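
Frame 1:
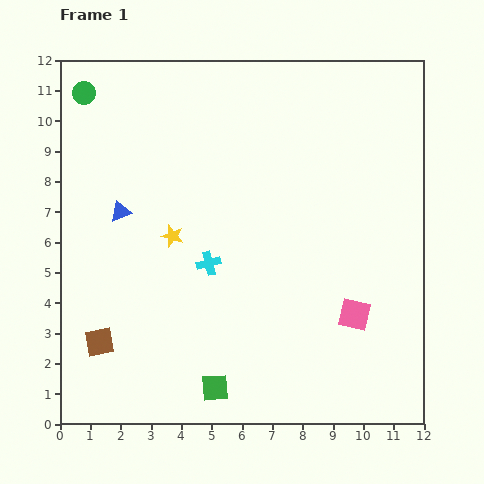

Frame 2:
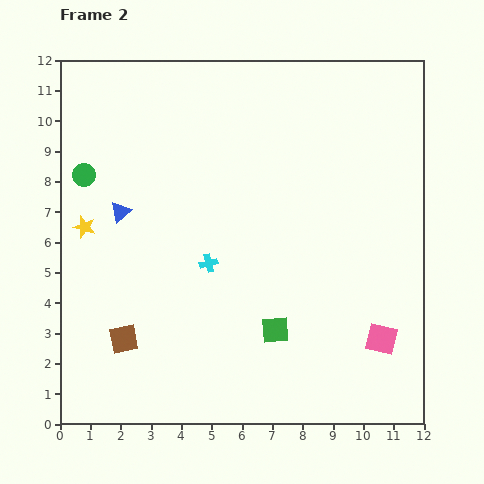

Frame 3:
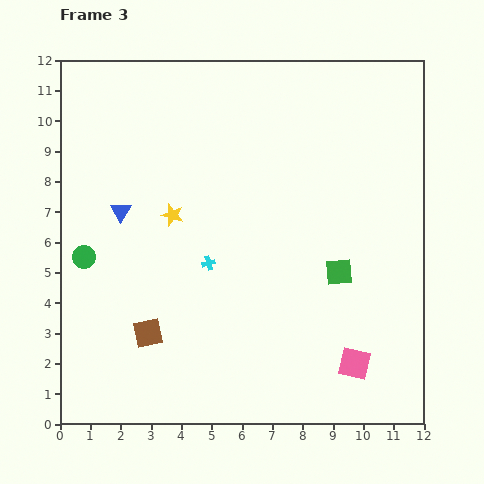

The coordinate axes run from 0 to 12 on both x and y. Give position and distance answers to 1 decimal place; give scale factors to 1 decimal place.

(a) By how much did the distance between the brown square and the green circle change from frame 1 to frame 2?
-2.6

Distance in frame 1: 8.2. Distance in frame 2: 5.6.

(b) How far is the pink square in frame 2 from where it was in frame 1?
1.2

The pink square moved from (9.7, 3.6) to (10.6, 2.8), a distance of √(0.9² + 0.8²) ≈ 1.2.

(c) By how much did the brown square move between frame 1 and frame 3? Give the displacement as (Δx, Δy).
(1.6, 0.3)

The brown square was at (1.3, 2.7) in frame 1 and (2.9, 3.0) in frame 3.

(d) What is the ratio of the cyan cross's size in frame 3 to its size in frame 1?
0.6×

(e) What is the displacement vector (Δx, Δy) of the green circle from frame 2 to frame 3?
(0.0, -2.7)

The green circle was at (0.8, 8.2) in frame 2 and (0.8, 5.5) in frame 3.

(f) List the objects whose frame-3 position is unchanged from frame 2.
the blue triangle, the cyan cross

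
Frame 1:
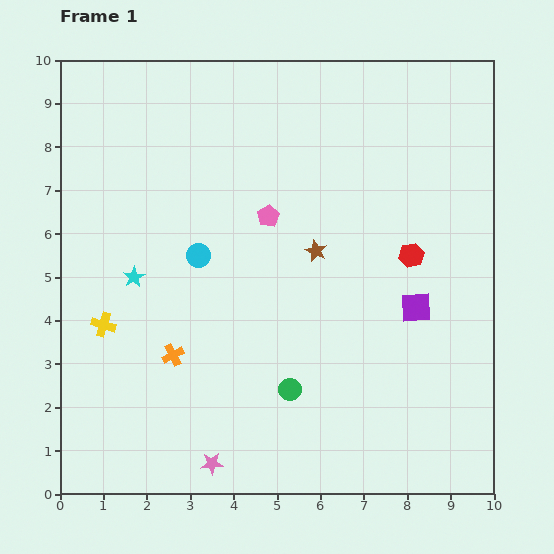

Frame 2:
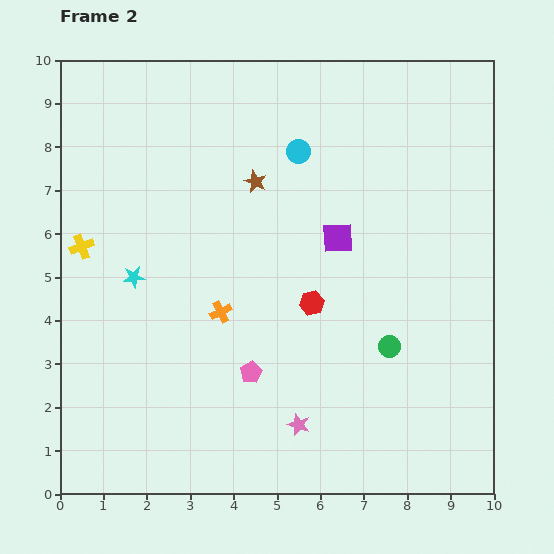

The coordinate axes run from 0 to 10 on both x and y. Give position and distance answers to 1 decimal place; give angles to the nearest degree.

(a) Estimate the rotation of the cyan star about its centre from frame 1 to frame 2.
24° clockwise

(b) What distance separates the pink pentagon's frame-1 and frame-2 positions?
3.6

The pink pentagon moved from (4.8, 6.4) to (4.4, 2.8), a distance of √(0.4² + 3.6²) ≈ 3.6.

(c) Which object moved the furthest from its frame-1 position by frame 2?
the pink pentagon

(moved 3.6; next 3.3)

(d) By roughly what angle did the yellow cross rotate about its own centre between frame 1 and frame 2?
37° counter-clockwise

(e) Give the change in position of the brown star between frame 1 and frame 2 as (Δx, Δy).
(-1.4, 1.6)

The brown star was at (5.9, 5.6) in frame 1 and (4.5, 7.2) in frame 2.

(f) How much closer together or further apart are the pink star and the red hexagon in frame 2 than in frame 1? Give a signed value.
-3.8

Distance in frame 1: 6.6. Distance in frame 2: 2.8.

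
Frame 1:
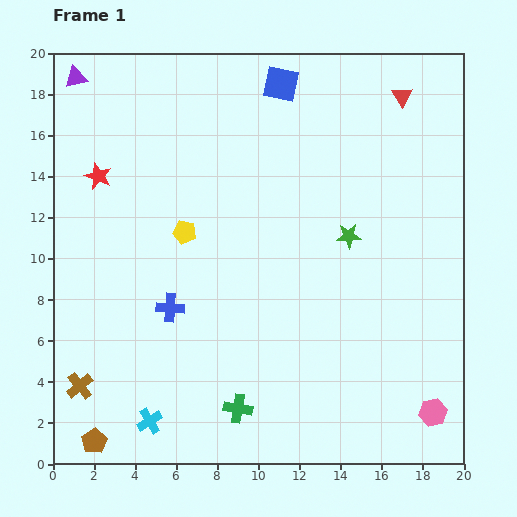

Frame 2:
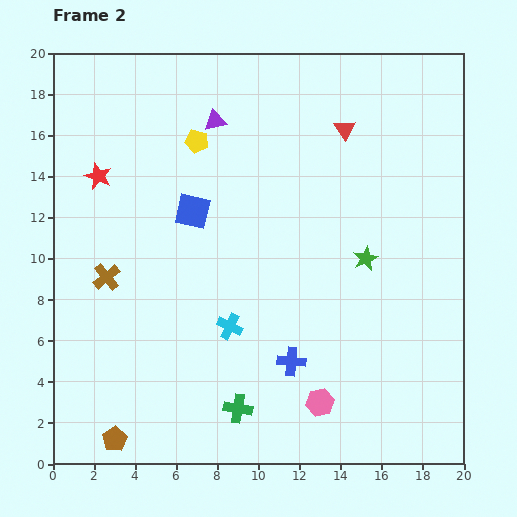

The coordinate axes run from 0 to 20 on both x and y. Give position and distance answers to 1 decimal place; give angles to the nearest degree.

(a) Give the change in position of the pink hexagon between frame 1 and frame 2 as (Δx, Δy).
(-5.5, 0.5)

The pink hexagon was at (18.5, 2.5) in frame 1 and (13.0, 3.0) in frame 2.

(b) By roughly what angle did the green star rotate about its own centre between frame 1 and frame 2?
22° counter-clockwise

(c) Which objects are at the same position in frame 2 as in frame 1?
the red star, the green cross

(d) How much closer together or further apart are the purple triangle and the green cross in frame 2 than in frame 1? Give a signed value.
-3.9

Distance in frame 1: 17.9. Distance in frame 2: 14.0.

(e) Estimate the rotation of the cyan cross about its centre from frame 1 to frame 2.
33° counter-clockwise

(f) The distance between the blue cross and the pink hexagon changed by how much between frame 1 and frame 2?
-11.4

Distance in frame 1: 13.8. Distance in frame 2: 2.4.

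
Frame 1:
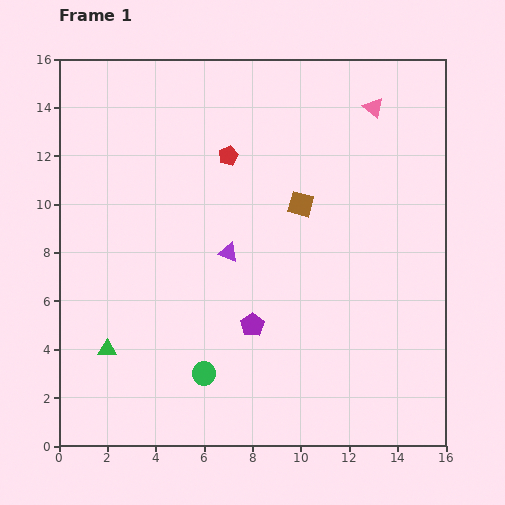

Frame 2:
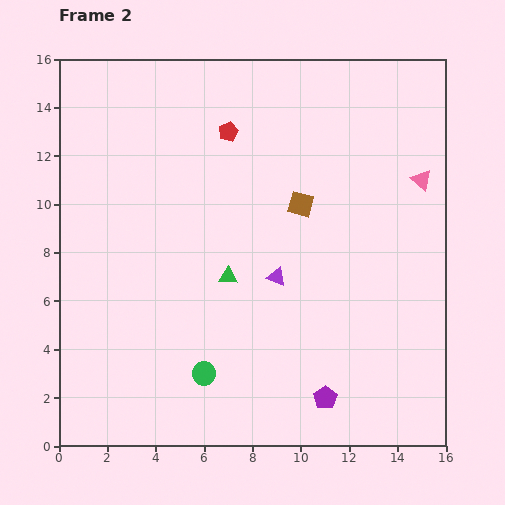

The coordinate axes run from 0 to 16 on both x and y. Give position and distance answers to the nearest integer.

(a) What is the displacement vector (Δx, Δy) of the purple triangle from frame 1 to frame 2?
(2, -1)

The purple triangle was at (7, 8) in frame 1 and (9, 7) in frame 2.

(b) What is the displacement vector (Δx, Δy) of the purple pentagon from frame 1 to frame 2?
(3, -3)

The purple pentagon was at (8, 5) in frame 1 and (11, 2) in frame 2.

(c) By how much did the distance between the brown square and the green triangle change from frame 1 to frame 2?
-6

Distance in frame 1: 10. Distance in frame 2: 4.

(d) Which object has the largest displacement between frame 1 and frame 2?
the green triangle

(moved 6; next 4)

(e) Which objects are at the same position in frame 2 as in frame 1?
the brown square, the green circle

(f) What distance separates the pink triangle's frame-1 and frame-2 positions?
4

The pink triangle moved from (13, 14) to (15, 11), a distance of √(2² + 3²) ≈ 4.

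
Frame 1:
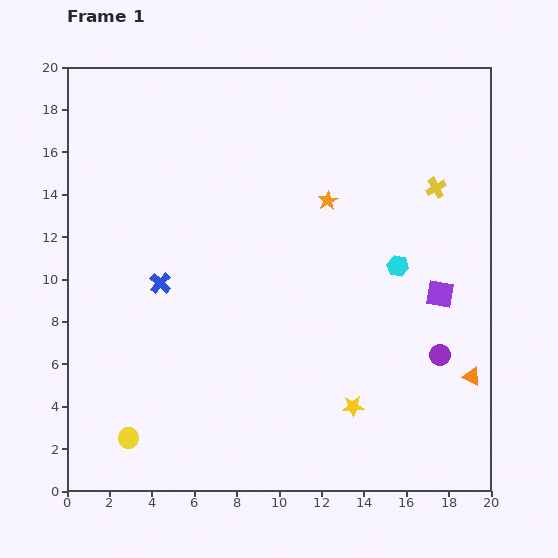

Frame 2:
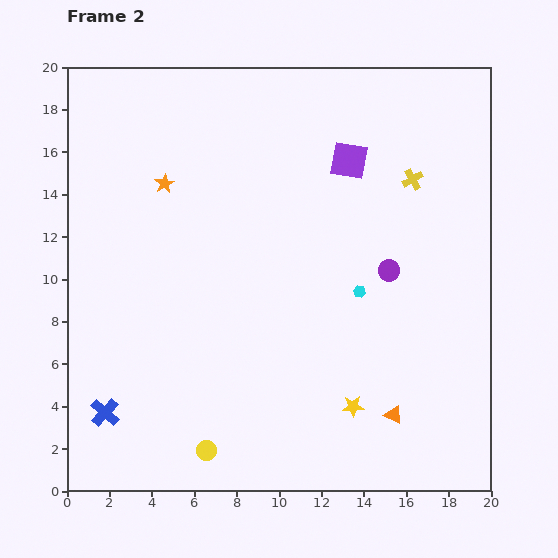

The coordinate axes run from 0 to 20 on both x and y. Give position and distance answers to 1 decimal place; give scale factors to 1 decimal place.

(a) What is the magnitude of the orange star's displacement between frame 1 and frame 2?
7.7

The orange star moved from (12.3, 13.7) to (4.6, 14.5), a distance of √(7.7² + 0.8²) ≈ 7.7.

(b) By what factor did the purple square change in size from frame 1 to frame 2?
1.4×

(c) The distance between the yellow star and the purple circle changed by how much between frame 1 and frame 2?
+1.8

Distance in frame 1: 4.8. Distance in frame 2: 6.6.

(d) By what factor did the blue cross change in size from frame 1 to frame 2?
1.4×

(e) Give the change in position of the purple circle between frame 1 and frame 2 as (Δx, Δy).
(-2.4, 4.0)

The purple circle was at (17.6, 6.4) in frame 1 and (15.2, 10.4) in frame 2.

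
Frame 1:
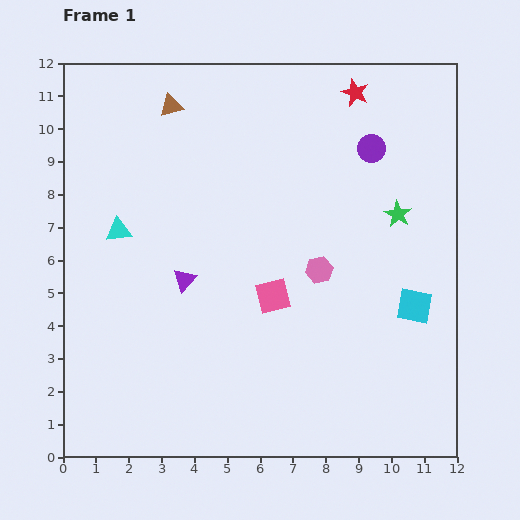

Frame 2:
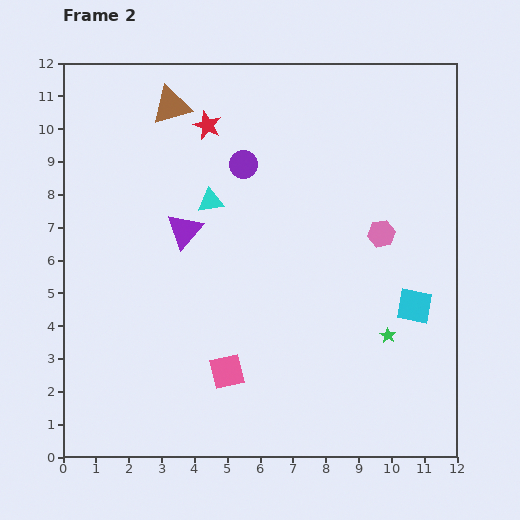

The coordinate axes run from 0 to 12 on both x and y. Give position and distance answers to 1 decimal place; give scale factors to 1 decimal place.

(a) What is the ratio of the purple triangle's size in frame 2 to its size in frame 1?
1.5×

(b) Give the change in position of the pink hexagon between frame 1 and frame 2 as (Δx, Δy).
(1.9, 1.1)

The pink hexagon was at (7.8, 5.7) in frame 1 and (9.7, 6.8) in frame 2.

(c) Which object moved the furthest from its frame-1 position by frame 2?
the red star

(moved 4.6; next 3.9)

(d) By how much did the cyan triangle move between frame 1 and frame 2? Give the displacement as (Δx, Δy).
(2.8, 0.9)

The cyan triangle was at (1.7, 6.9) in frame 1 and (4.5, 7.8) in frame 2.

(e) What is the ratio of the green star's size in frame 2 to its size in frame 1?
0.6×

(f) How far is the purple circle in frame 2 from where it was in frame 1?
3.9

The purple circle moved from (9.4, 9.4) to (5.5, 8.9), a distance of √(3.9² + 0.5²) ≈ 3.9.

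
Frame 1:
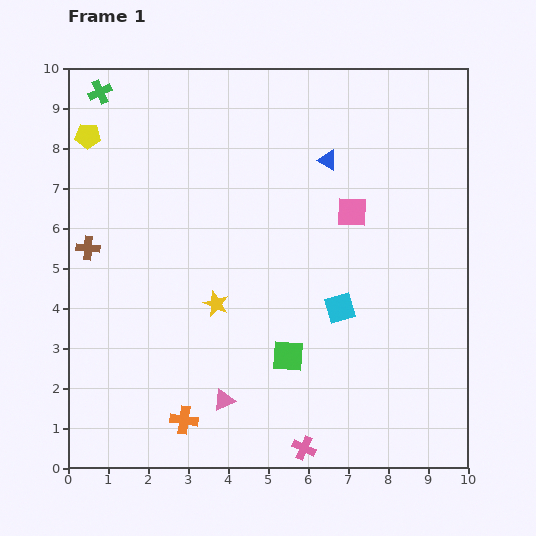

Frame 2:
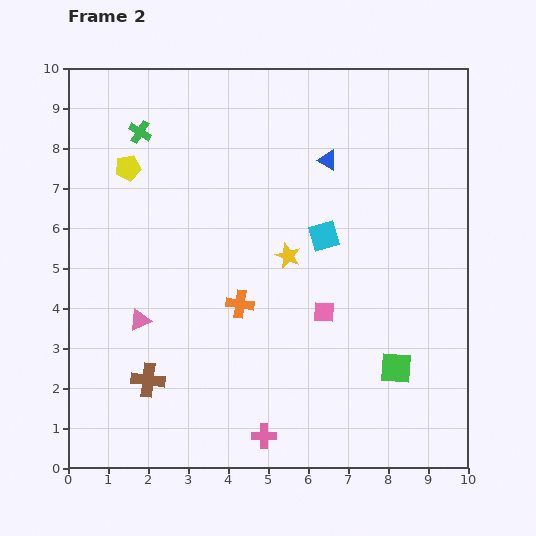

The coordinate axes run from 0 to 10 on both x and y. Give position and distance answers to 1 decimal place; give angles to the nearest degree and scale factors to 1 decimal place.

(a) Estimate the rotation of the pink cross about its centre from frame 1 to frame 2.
24° counter-clockwise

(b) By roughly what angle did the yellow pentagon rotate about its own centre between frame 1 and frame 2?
16° counter-clockwise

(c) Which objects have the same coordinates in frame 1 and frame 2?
the blue triangle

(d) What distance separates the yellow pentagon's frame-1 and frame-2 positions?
1.3

The yellow pentagon moved from (0.5, 8.3) to (1.5, 7.5), a distance of √(1.0² + 0.8²) ≈ 1.3.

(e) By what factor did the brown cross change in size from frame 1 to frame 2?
1.5×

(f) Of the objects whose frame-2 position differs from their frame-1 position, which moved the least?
the pink cross

(moved 1.0)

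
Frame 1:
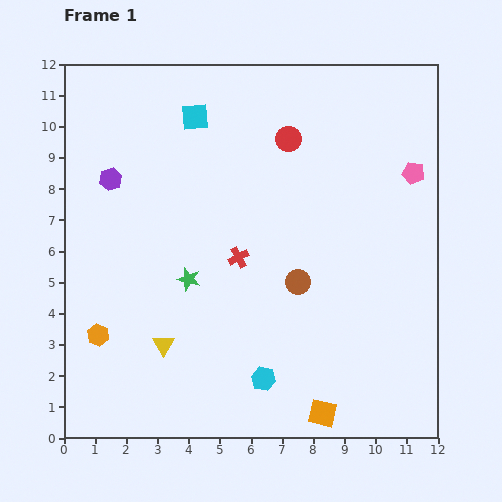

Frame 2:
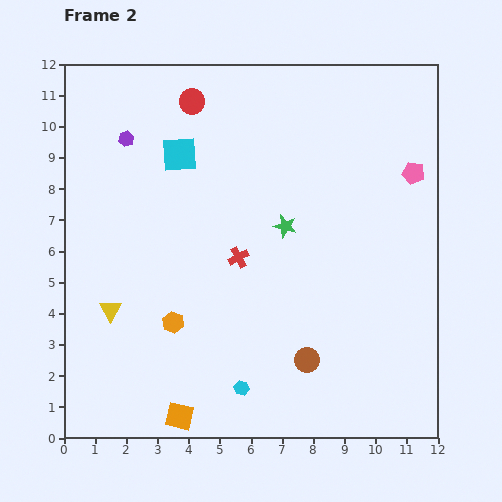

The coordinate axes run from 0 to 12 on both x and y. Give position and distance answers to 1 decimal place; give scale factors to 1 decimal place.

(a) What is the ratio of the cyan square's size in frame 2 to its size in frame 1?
1.3×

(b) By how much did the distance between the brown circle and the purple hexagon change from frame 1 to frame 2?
+2.4

Distance in frame 1: 6.8. Distance in frame 2: 9.2.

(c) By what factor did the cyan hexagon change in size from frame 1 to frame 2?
0.6×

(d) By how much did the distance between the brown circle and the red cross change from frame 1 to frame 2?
+1.9

Distance in frame 1: 2.1. Distance in frame 2: 4.0.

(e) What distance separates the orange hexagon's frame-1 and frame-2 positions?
2.4

The orange hexagon moved from (1.1, 3.3) to (3.5, 3.7), a distance of √(2.4² + 0.4²) ≈ 2.4.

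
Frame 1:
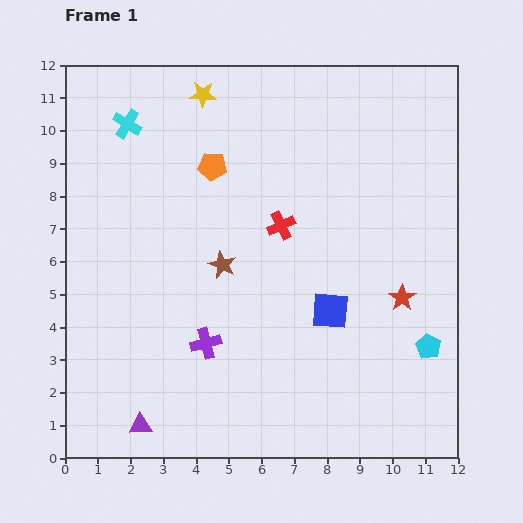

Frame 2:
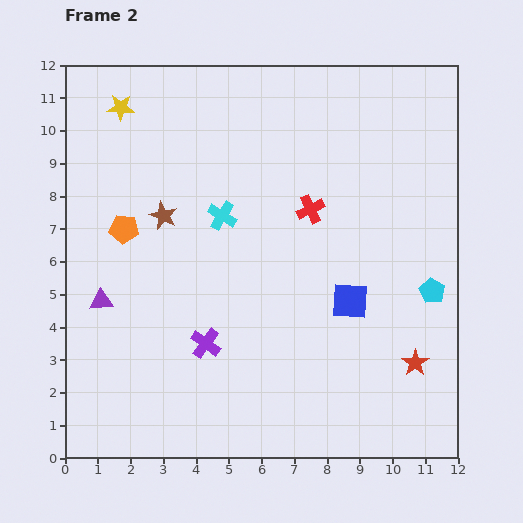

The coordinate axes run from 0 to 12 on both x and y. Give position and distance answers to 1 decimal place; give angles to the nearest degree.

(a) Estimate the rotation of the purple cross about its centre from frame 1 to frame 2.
40° counter-clockwise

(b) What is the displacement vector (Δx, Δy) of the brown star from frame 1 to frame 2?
(-1.8, 1.5)

The brown star was at (4.8, 5.9) in frame 1 and (3.0, 7.4) in frame 2.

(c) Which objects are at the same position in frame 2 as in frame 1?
the purple cross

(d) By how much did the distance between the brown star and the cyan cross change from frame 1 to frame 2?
-3.4

Distance in frame 1: 5.2. Distance in frame 2: 1.8.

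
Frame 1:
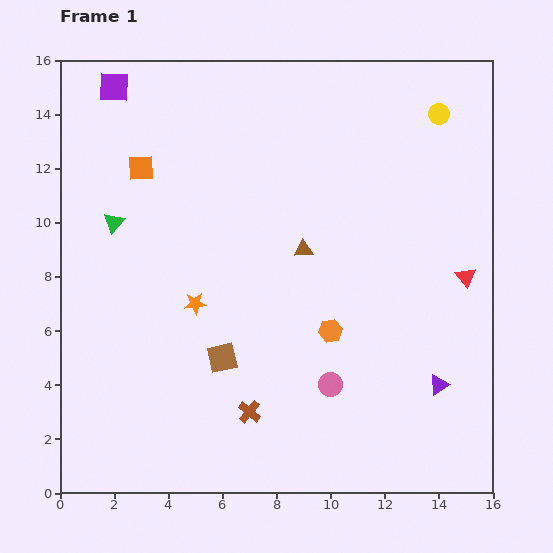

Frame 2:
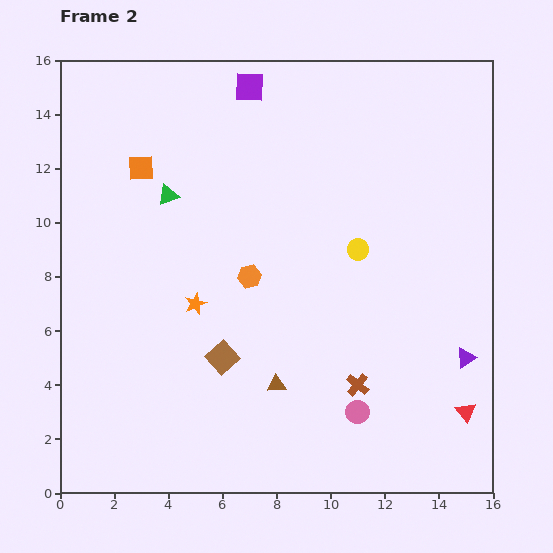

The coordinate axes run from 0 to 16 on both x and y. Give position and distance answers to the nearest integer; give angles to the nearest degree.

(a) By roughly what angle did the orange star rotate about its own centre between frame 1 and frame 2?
17° counter-clockwise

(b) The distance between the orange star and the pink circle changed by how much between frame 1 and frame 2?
+1

Distance in frame 1: 6. Distance in frame 2: 7.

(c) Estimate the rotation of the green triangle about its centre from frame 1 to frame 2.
28° clockwise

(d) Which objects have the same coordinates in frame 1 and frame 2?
the brown square, the orange square, the orange star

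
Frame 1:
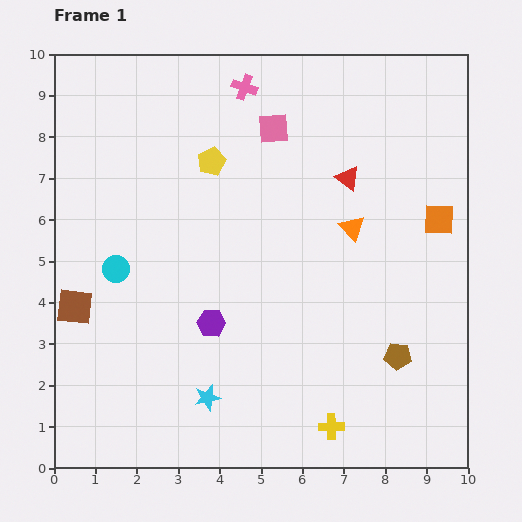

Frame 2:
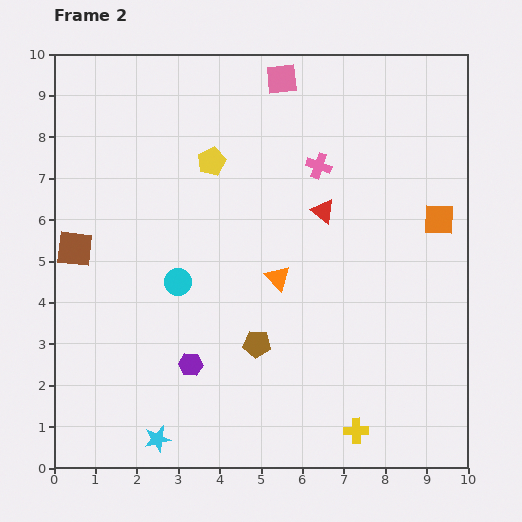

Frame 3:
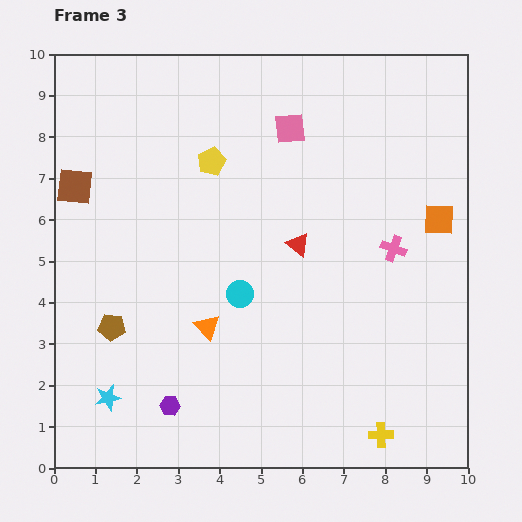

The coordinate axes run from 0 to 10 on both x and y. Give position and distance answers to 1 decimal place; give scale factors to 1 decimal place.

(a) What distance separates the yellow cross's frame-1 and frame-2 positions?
0.6

The yellow cross moved from (6.7, 1.0) to (7.3, 0.9), a distance of √(0.6² + 0.1²) ≈ 0.6.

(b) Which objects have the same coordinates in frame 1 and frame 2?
the orange square, the yellow pentagon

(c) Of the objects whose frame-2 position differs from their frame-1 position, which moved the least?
the yellow cross

(moved 0.6)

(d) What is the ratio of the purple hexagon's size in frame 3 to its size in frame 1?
0.7×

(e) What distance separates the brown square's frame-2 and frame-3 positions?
1.5

The brown square moved from (0.5, 5.3) to (0.5, 6.8), a distance of √(0.0² + 1.5²) ≈ 1.5.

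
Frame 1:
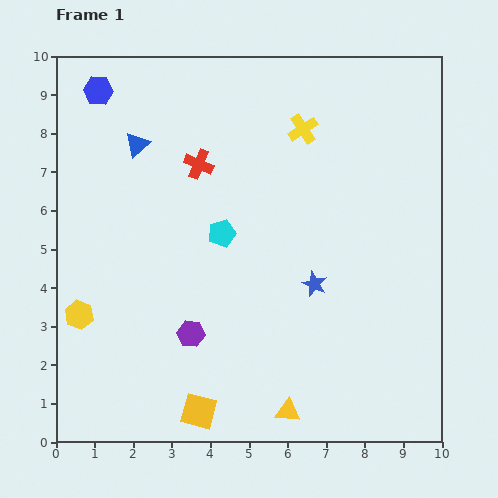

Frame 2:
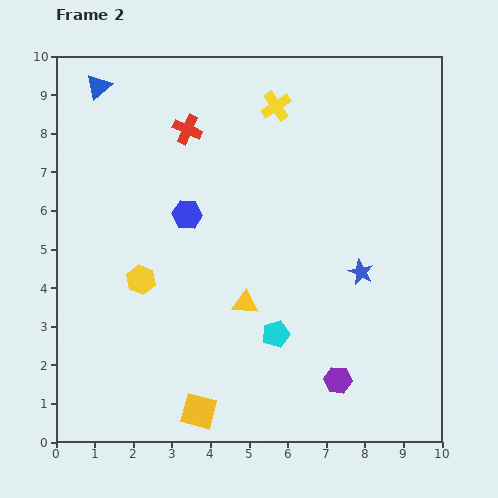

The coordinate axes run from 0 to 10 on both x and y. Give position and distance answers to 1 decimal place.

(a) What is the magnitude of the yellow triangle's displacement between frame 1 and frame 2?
3.0

The yellow triangle moved from (6.0, 0.8) to (4.9, 3.6), a distance of √(1.1² + 2.8²) ≈ 3.0.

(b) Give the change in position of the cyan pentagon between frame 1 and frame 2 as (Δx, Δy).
(1.4, -2.6)

The cyan pentagon was at (4.3, 5.4) in frame 1 and (5.7, 2.8) in frame 2.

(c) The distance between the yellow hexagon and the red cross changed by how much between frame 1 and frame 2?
-0.9

Distance in frame 1: 5.0. Distance in frame 2: 4.1.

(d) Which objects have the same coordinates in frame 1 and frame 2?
the yellow square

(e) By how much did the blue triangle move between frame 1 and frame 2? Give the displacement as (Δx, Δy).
(-1.0, 1.5)

The blue triangle was at (2.1, 7.7) in frame 1 and (1.1, 9.2) in frame 2.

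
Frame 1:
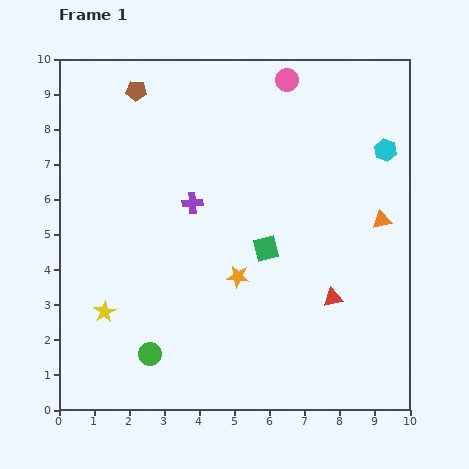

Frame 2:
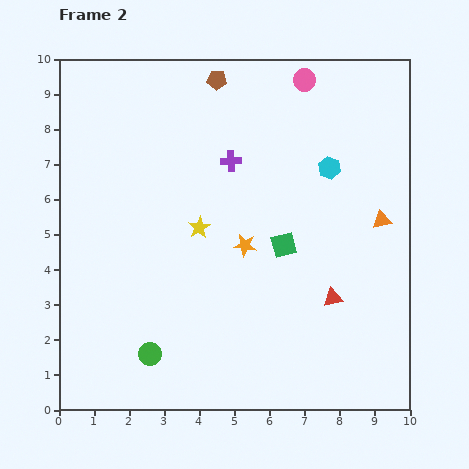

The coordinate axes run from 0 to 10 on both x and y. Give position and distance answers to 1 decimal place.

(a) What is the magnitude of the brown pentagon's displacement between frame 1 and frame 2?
2.3

The brown pentagon moved from (2.2, 9.1) to (4.5, 9.4), a distance of √(2.3² + 0.3²) ≈ 2.3.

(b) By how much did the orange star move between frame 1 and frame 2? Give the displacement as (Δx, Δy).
(0.2, 0.9)

The orange star was at (5.1, 3.8) in frame 1 and (5.3, 4.7) in frame 2.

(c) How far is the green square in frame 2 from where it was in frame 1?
0.5

The green square moved from (5.9, 4.6) to (6.4, 4.7), a distance of √(0.5² + 0.1²) ≈ 0.5.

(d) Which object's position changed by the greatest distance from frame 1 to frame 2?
the yellow star

(moved 3.6; next 2.3)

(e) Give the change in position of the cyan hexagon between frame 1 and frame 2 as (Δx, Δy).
(-1.6, -0.5)

The cyan hexagon was at (9.3, 7.4) in frame 1 and (7.7, 6.9) in frame 2.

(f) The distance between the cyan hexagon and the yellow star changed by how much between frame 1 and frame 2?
-5.1

Distance in frame 1: 9.2. Distance in frame 2: 4.1.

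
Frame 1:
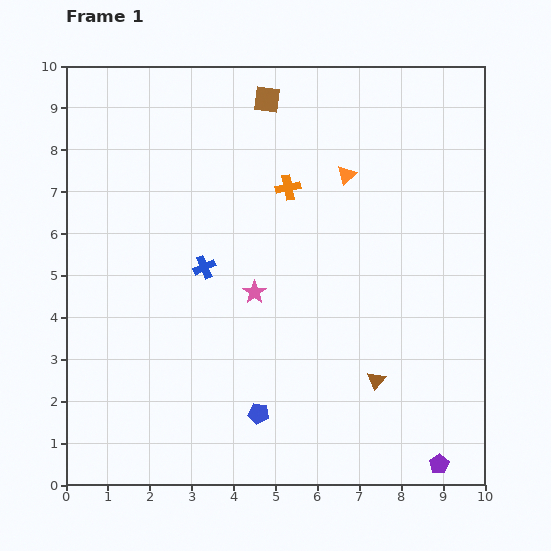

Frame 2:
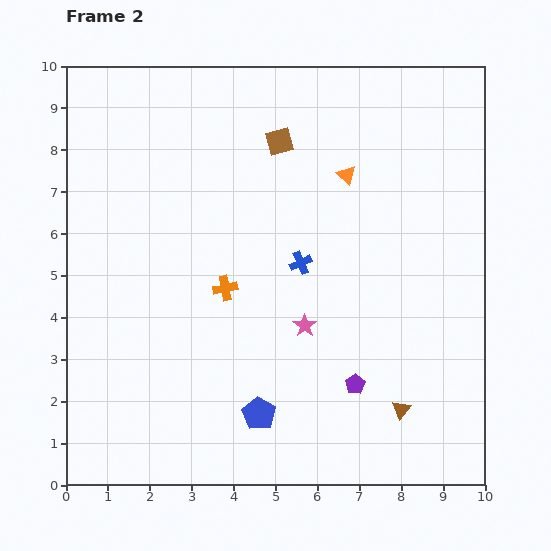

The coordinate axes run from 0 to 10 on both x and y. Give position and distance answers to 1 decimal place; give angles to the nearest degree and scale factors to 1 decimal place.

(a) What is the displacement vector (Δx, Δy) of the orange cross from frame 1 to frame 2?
(-1.5, -2.4)

The orange cross was at (5.3, 7.1) in frame 1 and (3.8, 4.7) in frame 2.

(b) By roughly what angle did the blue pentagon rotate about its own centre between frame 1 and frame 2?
22° clockwise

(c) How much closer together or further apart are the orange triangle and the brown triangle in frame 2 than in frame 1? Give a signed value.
+0.8

Distance in frame 1: 4.9. Distance in frame 2: 5.7.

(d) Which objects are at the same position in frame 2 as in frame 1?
the orange triangle, the blue pentagon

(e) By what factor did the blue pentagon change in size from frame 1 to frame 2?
1.6×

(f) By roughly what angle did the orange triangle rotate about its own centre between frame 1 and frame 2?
31° counter-clockwise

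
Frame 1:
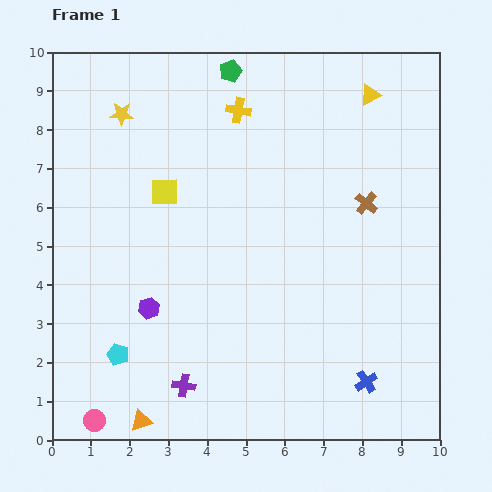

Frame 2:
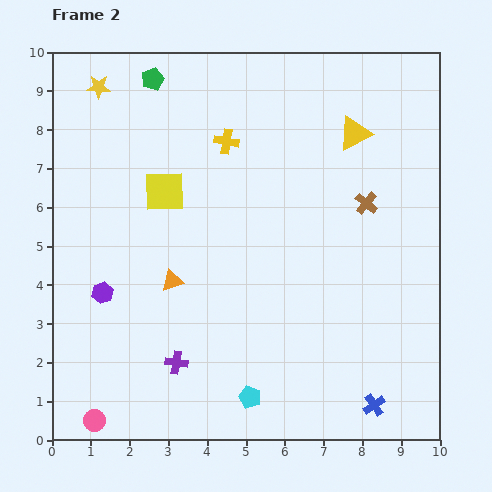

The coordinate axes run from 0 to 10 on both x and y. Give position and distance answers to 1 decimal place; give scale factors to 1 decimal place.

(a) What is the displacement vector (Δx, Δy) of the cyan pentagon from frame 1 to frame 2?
(3.4, -1.1)

The cyan pentagon was at (1.7, 2.2) in frame 1 and (5.1, 1.1) in frame 2.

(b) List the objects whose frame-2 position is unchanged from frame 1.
the brown cross, the pink circle, the yellow square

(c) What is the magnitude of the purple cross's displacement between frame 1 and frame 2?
0.6

The purple cross moved from (3.4, 1.4) to (3.2, 2.0), a distance of √(0.2² + 0.6²) ≈ 0.6.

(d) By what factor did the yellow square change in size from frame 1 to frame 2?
1.5×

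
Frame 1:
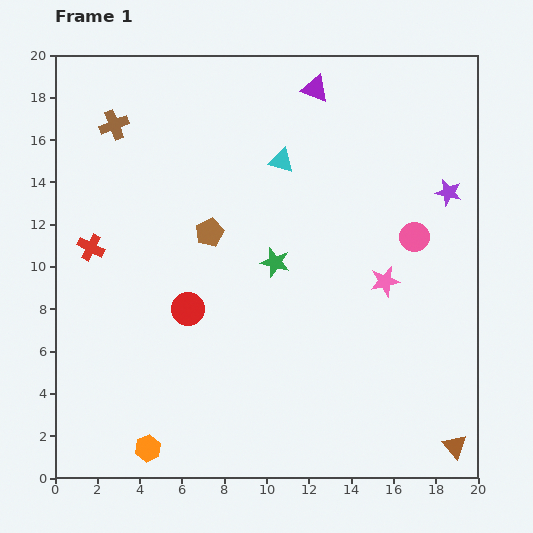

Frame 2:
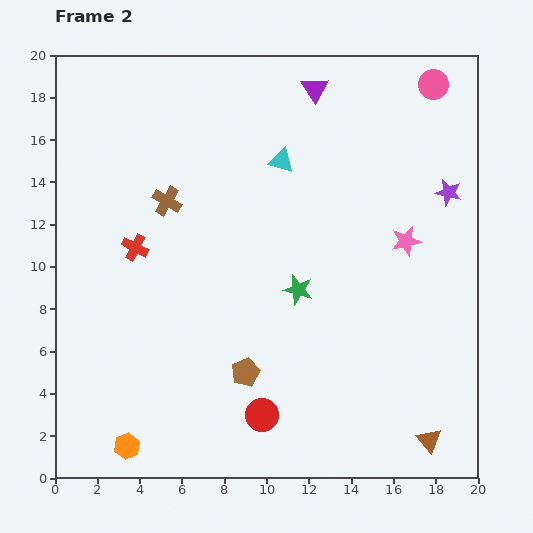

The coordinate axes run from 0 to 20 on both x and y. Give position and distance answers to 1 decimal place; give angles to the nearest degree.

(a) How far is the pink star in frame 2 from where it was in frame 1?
2.1

The pink star moved from (15.6, 9.3) to (16.6, 11.2), a distance of √(1.0² + 1.9²) ≈ 2.1.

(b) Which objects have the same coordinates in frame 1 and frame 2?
the purple triangle, the purple star, the cyan triangle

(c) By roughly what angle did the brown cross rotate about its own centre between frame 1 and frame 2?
39° counter-clockwise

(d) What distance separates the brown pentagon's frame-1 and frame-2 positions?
6.8

The brown pentagon moved from (7.3, 11.6) to (9.0, 5.0), a distance of √(1.7² + 6.6²) ≈ 6.8.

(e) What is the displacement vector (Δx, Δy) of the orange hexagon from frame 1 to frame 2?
(-1.0, 0.1)

The orange hexagon was at (4.4, 1.4) in frame 1 and (3.4, 1.5) in frame 2.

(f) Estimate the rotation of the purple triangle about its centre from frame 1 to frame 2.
37° clockwise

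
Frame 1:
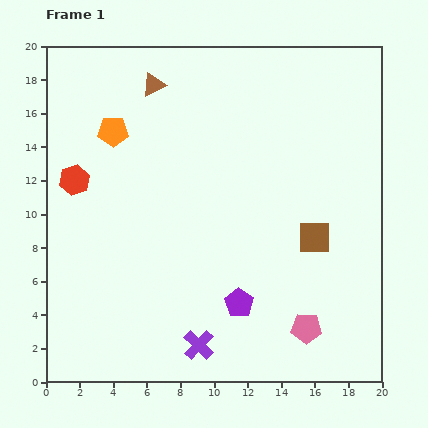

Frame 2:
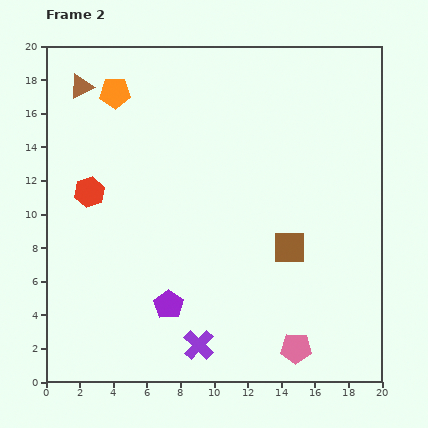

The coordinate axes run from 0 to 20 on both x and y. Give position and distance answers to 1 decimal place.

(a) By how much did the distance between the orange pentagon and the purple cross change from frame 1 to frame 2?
+2.1

Distance in frame 1: 13.7. Distance in frame 2: 15.8.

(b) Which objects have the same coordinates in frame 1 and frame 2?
the purple cross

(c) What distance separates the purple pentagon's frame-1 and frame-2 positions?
4.2

The purple pentagon moved from (11.5, 4.7) to (7.3, 4.6), a distance of √(4.2² + 0.1²) ≈ 4.2.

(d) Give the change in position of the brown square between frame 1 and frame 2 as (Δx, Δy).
(-1.5, -0.6)

The brown square was at (16.0, 8.6) in frame 1 and (14.5, 8.0) in frame 2.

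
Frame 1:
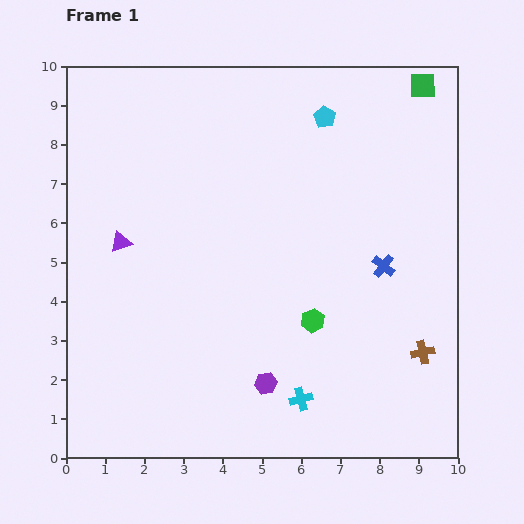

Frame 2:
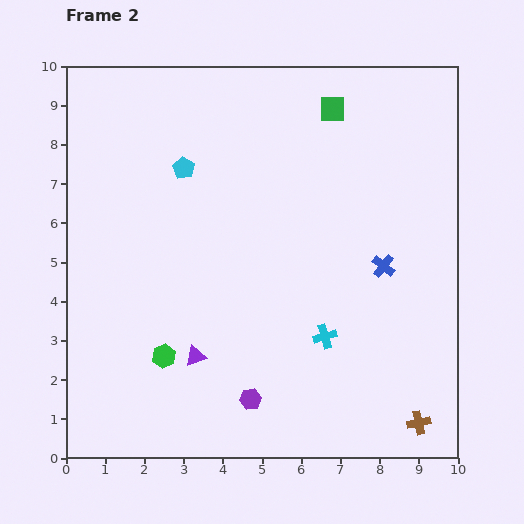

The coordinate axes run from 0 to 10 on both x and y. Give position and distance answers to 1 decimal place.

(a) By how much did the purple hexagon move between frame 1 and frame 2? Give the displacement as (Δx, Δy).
(-0.4, -0.4)

The purple hexagon was at (5.1, 1.9) in frame 1 and (4.7, 1.5) in frame 2.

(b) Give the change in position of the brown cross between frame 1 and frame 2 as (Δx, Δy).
(-0.1, -1.8)

The brown cross was at (9.1, 2.7) in frame 1 and (9.0, 0.9) in frame 2.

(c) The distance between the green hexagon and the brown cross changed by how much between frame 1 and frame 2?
+3.8

Distance in frame 1: 2.9. Distance in frame 2: 6.7.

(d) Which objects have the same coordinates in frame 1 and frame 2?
the blue cross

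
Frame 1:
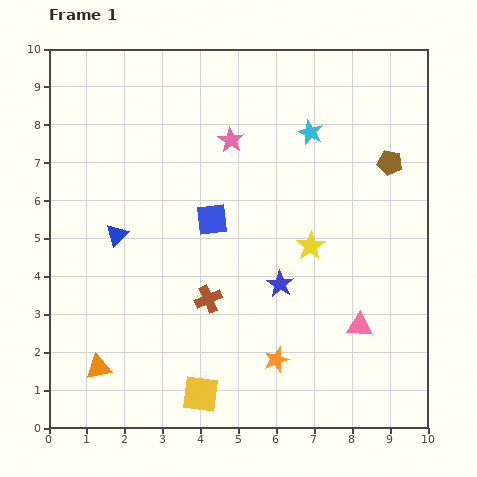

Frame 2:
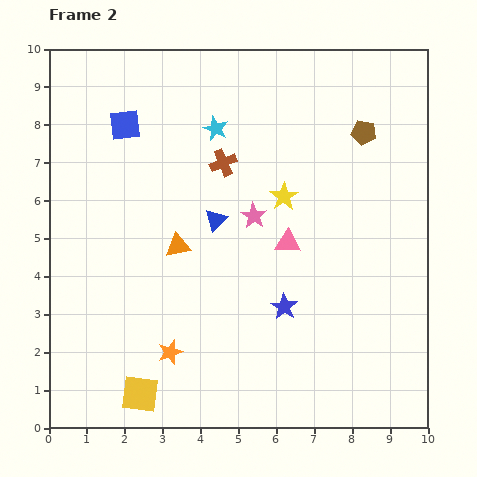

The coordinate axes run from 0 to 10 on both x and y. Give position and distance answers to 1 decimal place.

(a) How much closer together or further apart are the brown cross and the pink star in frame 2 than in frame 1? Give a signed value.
-2.6

Distance in frame 1: 4.2. Distance in frame 2: 1.6.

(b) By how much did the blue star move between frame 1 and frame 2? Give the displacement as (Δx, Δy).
(0.1, -0.6)

The blue star was at (6.1, 3.8) in frame 1 and (6.2, 3.2) in frame 2.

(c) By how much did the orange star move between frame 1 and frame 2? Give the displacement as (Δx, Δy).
(-2.8, 0.2)

The orange star was at (6.0, 1.8) in frame 1 and (3.2, 2.0) in frame 2.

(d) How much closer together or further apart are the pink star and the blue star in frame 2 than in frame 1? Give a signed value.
-1.5

Distance in frame 1: 4.0. Distance in frame 2: 2.5.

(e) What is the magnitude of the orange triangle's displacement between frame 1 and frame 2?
3.8

The orange triangle moved from (1.3, 1.6) to (3.4, 4.8), a distance of √(2.1² + 3.2²) ≈ 3.8.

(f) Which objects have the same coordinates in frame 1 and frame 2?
none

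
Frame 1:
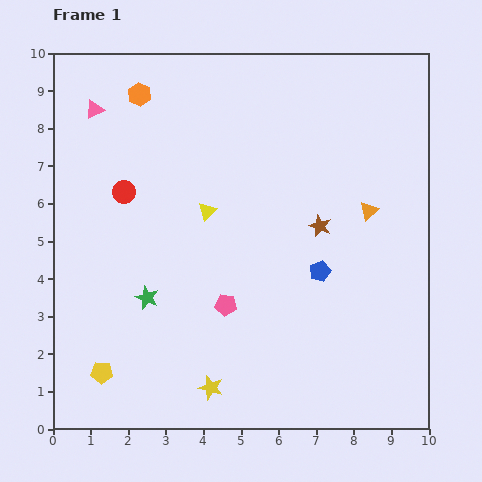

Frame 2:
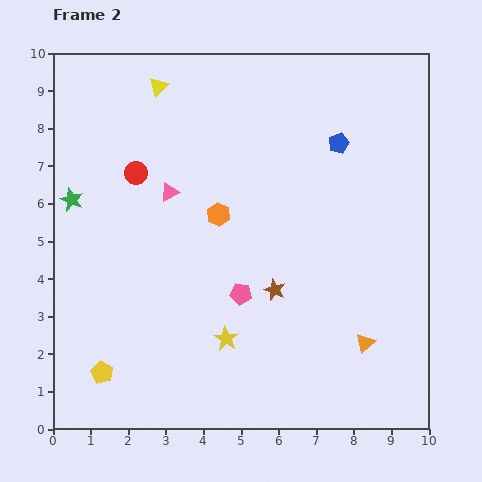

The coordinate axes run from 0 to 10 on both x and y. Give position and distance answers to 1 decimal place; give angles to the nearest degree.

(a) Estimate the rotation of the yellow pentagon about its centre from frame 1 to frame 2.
24° clockwise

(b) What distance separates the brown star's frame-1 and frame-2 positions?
2.1

The brown star moved from (7.1, 5.4) to (5.9, 3.7), a distance of √(1.2² + 1.7²) ≈ 2.1.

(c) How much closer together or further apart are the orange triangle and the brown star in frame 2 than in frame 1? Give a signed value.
+1.4

Distance in frame 1: 1.4. Distance in frame 2: 2.8.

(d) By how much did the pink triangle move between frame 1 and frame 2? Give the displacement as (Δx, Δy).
(2.0, -2.2)

The pink triangle was at (1.1, 8.5) in frame 1 and (3.1, 6.3) in frame 2.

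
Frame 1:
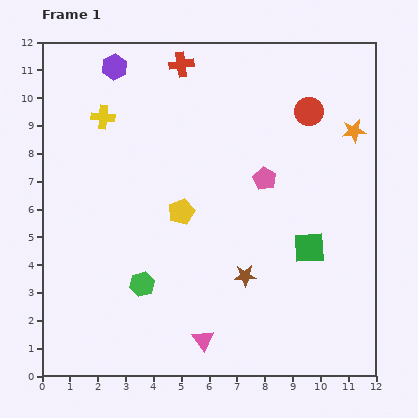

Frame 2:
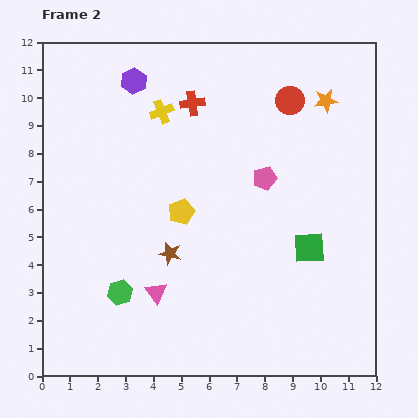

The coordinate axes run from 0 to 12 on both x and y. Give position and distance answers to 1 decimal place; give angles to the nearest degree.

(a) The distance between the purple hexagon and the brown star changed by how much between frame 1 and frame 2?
-2.6

Distance in frame 1: 8.9. Distance in frame 2: 6.3.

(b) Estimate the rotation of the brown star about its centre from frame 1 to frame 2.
16° clockwise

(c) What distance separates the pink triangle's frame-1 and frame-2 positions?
2.4

The pink triangle moved from (5.8, 1.3) to (4.1, 3.0), a distance of √(1.7² + 1.7²) ≈ 2.4.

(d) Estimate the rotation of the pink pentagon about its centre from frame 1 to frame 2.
28° clockwise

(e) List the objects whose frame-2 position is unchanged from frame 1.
the pink pentagon, the green square, the yellow pentagon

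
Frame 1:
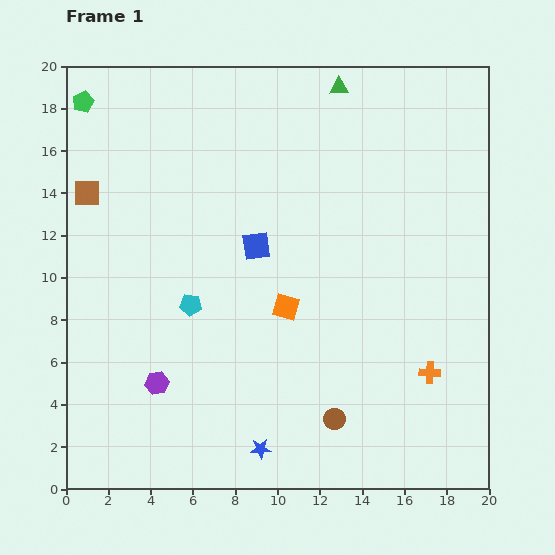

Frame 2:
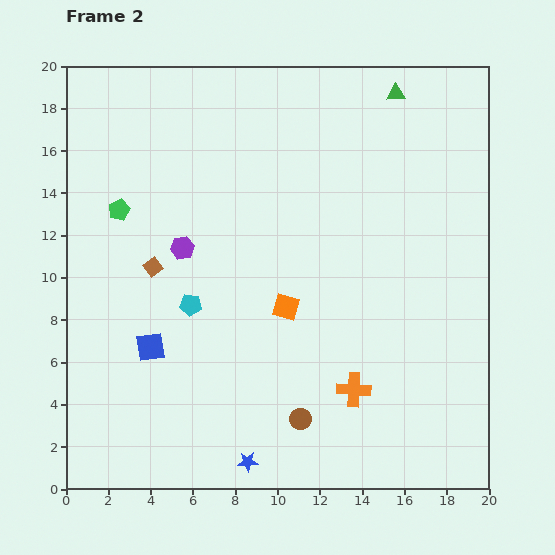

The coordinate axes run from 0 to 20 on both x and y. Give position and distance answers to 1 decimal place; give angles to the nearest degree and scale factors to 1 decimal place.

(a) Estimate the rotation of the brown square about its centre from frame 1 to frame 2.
37° counter-clockwise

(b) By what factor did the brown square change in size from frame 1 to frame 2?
0.7×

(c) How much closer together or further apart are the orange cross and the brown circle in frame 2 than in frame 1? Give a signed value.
-2.1

Distance in frame 1: 5.0. Distance in frame 2: 2.9.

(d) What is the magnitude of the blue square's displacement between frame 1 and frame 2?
6.9

The blue square moved from (9.0, 11.5) to (4.0, 6.7), a distance of √(5.0² + 4.8²) ≈ 6.9.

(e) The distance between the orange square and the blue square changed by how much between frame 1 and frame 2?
+3.5

Distance in frame 1: 3.2. Distance in frame 2: 6.7.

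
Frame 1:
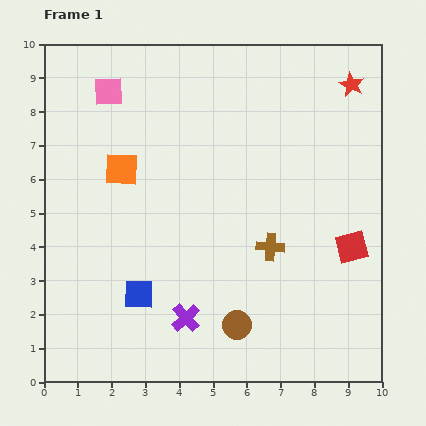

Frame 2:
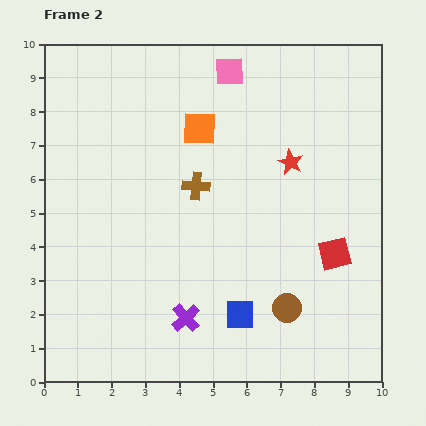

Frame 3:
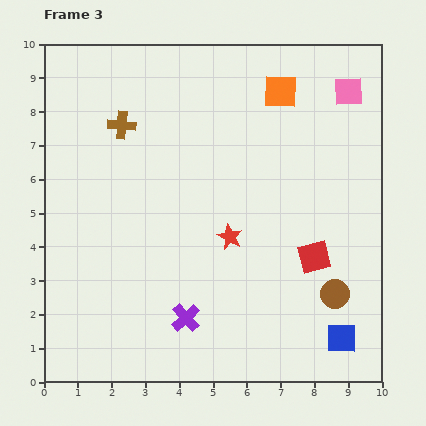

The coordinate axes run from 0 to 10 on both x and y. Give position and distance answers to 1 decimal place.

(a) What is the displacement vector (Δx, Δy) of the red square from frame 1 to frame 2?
(-0.5, -0.2)

The red square was at (9.1, 4.0) in frame 1 and (8.6, 3.8) in frame 2.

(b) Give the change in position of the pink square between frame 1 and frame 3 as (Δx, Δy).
(7.1, 0.0)

The pink square was at (1.9, 8.6) in frame 1 and (9.0, 8.6) in frame 3.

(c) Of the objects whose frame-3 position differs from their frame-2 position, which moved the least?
the red square

(moved 0.6)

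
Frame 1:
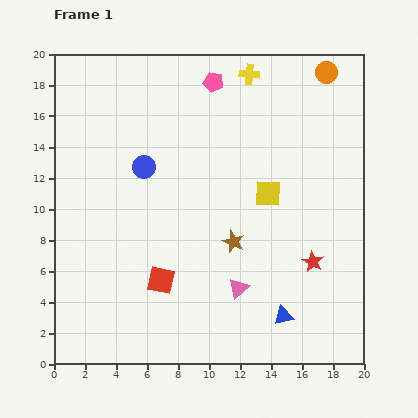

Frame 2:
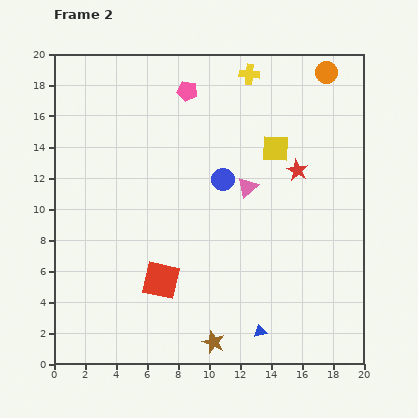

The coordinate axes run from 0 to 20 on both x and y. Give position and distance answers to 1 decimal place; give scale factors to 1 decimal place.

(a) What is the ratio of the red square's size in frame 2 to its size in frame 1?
1.4×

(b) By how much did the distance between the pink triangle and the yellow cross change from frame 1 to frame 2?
-6.5

Distance in frame 1: 13.8. Distance in frame 2: 7.3.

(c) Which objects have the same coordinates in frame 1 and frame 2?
the orange circle, the yellow cross, the red square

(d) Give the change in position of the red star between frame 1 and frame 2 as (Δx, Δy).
(-1.0, 5.9)

The red star was at (16.7, 6.6) in frame 1 and (15.7, 12.5) in frame 2.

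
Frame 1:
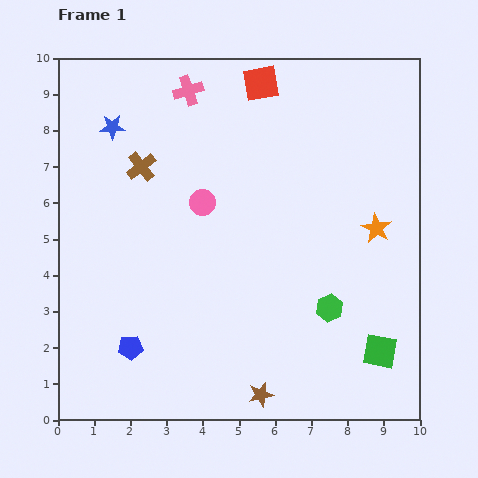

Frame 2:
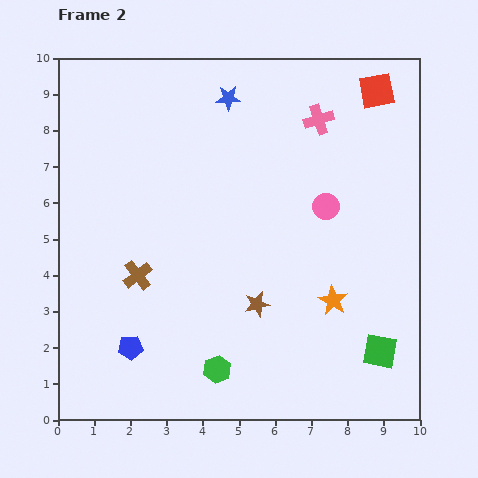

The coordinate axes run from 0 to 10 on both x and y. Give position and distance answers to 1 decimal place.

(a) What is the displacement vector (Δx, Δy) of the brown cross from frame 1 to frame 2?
(-0.1, -3.0)

The brown cross was at (2.3, 7.0) in frame 1 and (2.2, 4.0) in frame 2.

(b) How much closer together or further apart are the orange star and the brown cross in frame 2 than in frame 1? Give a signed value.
-1.3

Distance in frame 1: 6.7. Distance in frame 2: 5.4.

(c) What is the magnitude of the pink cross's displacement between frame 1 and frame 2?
3.7

The pink cross moved from (3.6, 9.1) to (7.2, 8.3), a distance of √(3.6² + 0.8²) ≈ 3.7.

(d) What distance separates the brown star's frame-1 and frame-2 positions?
2.5

The brown star moved from (5.6, 0.7) to (5.5, 3.2), a distance of √(0.1² + 2.5²) ≈ 2.5.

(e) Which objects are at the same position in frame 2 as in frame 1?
the blue pentagon, the green square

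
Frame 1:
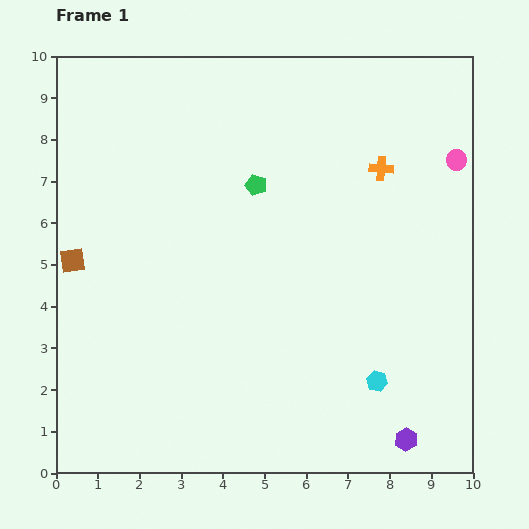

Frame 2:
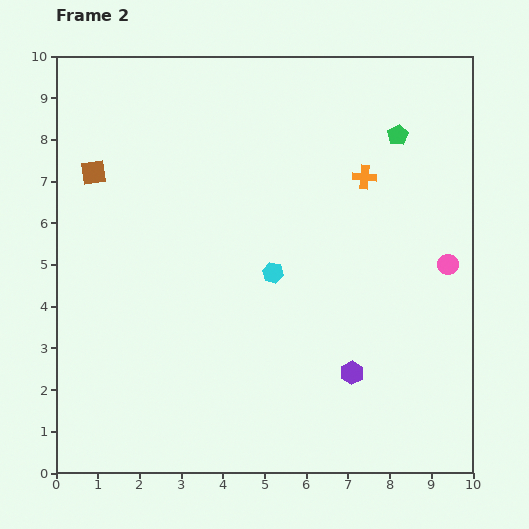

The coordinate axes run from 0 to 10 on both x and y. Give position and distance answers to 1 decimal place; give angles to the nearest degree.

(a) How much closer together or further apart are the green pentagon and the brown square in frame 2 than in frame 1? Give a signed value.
+2.6

Distance in frame 1: 4.8. Distance in frame 2: 7.4.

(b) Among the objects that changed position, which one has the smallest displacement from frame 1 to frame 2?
the orange cross

(moved 0.4)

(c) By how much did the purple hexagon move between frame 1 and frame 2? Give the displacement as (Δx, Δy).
(-1.3, 1.6)

The purple hexagon was at (8.4, 0.8) in frame 1 and (7.1, 2.4) in frame 2.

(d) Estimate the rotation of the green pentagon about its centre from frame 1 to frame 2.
24° clockwise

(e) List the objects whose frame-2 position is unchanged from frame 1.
none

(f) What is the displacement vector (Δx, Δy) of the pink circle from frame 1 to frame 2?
(-0.2, -2.5)

The pink circle was at (9.6, 7.5) in frame 1 and (9.4, 5.0) in frame 2.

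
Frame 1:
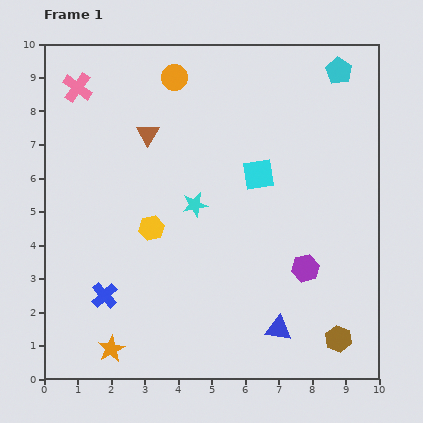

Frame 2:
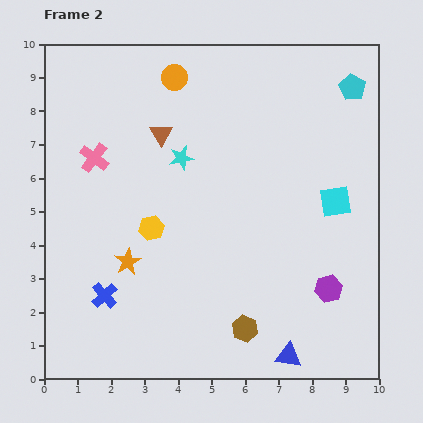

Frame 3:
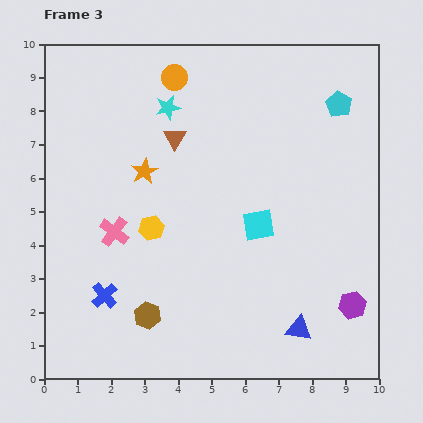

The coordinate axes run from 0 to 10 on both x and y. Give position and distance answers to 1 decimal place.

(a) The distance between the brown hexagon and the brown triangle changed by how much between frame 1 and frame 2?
-2.0

Distance in frame 1: 8.3. Distance in frame 2: 6.3.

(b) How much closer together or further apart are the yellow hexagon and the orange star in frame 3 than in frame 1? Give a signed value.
-2.1

Distance in frame 1: 3.8. Distance in frame 3: 1.7.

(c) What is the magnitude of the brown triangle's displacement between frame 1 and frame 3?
0.8

The brown triangle moved from (3.1, 7.3) to (3.9, 7.2), a distance of √(0.8² + 0.1²) ≈ 0.8.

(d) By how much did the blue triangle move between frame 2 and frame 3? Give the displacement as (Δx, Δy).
(0.3, 0.8)

The blue triangle was at (7.3, 0.7) in frame 2 and (7.6, 1.5) in frame 3.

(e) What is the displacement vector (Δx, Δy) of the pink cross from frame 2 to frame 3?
(0.6, -2.2)

The pink cross was at (1.5, 6.6) in frame 2 and (2.1, 4.4) in frame 3.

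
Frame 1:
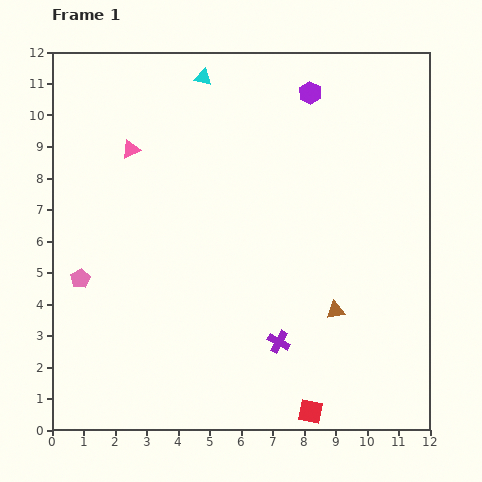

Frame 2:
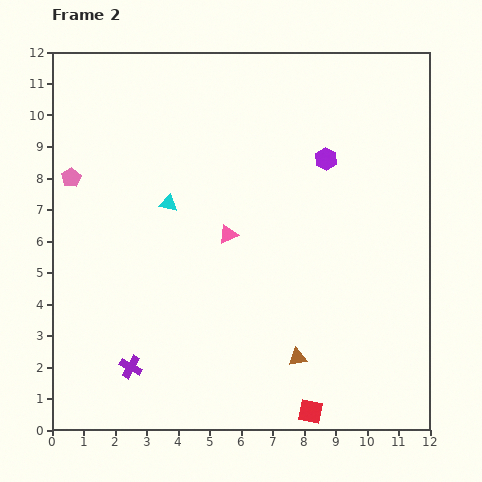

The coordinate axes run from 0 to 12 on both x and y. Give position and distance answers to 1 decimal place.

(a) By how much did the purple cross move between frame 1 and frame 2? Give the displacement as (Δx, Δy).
(-4.7, -0.8)

The purple cross was at (7.2, 2.8) in frame 1 and (2.5, 2.0) in frame 2.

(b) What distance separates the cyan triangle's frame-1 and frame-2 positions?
4.1

The cyan triangle moved from (4.8, 11.2) to (3.7, 7.2), a distance of √(1.1² + 4.0²) ≈ 4.1.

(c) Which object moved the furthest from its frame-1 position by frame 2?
the purple cross

(moved 4.8; next 4.1)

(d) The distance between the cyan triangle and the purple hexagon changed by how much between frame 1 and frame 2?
+1.8

Distance in frame 1: 3.4. Distance in frame 2: 5.2.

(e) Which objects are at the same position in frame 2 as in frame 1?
the red square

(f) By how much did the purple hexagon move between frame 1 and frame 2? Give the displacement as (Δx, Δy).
(0.5, -2.1)

The purple hexagon was at (8.2, 10.7) in frame 1 and (8.7, 8.6) in frame 2.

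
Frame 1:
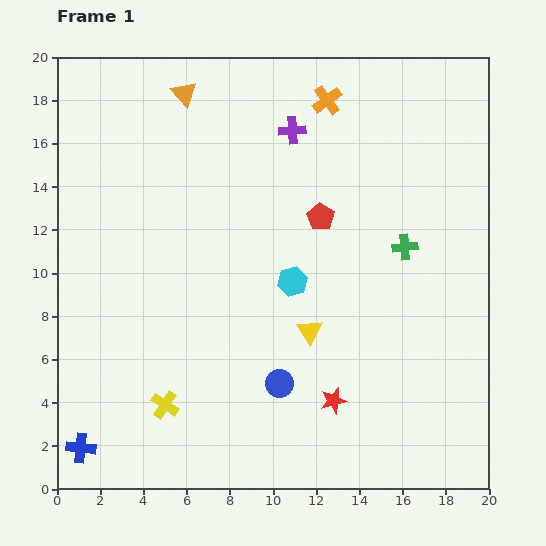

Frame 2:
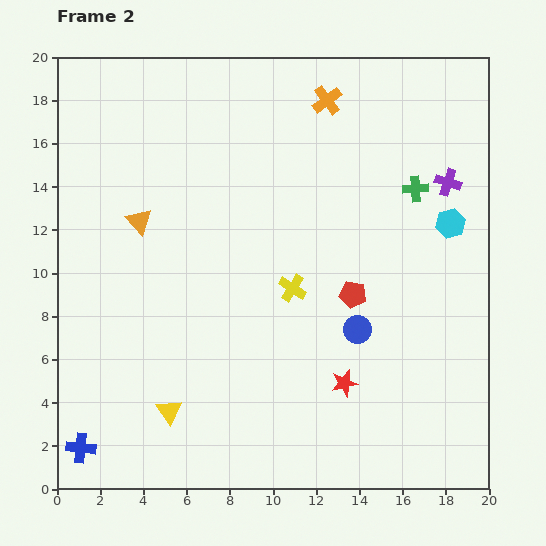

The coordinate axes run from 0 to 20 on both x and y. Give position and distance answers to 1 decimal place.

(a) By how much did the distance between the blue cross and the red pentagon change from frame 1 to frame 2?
-0.9

Distance in frame 1: 15.4. Distance in frame 2: 14.5.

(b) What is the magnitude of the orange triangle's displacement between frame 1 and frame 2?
6.3

The orange triangle moved from (5.9, 18.3) to (3.8, 12.4), a distance of √(2.1² + 5.9²) ≈ 6.3.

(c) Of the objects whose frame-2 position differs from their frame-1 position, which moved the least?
the red star

(moved 0.9)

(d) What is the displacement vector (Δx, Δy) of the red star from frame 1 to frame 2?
(0.5, 0.8)

The red star was at (12.8, 4.1) in frame 1 and (13.3, 4.9) in frame 2.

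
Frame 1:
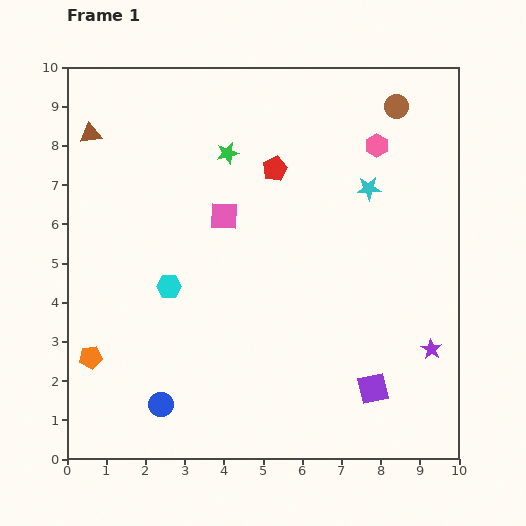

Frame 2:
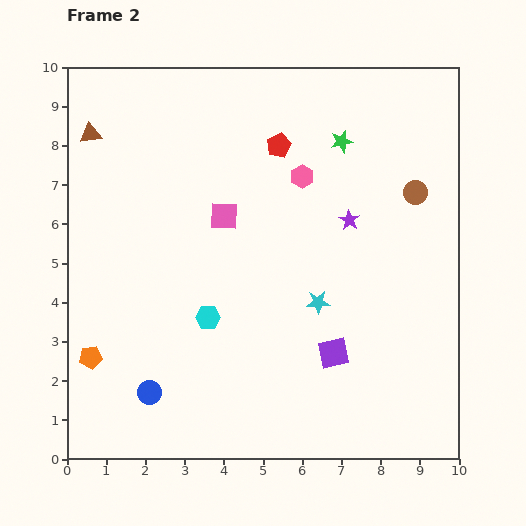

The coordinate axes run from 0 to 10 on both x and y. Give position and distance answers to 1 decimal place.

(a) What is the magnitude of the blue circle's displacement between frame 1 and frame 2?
0.4

The blue circle moved from (2.4, 1.4) to (2.1, 1.7), a distance of √(0.3² + 0.3²) ≈ 0.4.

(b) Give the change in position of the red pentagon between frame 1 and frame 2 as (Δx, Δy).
(0.1, 0.6)

The red pentagon was at (5.3, 7.4) in frame 1 and (5.4, 8.0) in frame 2.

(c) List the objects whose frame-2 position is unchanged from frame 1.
the brown triangle, the pink square, the orange pentagon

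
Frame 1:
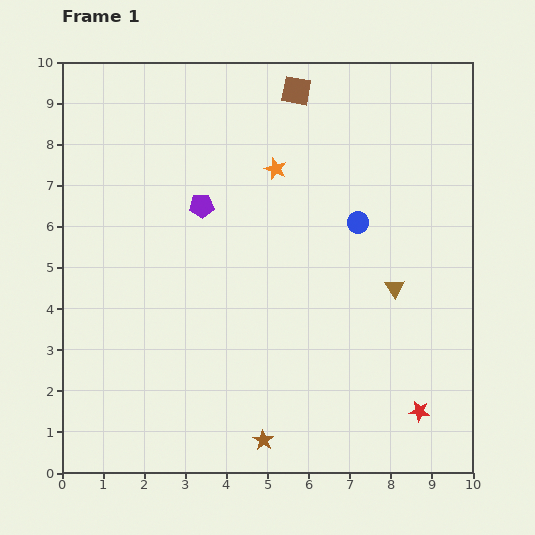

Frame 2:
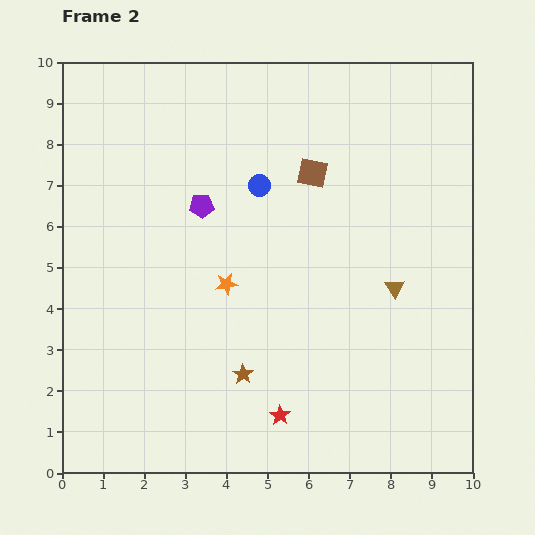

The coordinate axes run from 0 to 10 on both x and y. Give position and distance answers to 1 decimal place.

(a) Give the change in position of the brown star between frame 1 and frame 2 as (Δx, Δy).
(-0.5, 1.6)

The brown star was at (4.9, 0.8) in frame 1 and (4.4, 2.4) in frame 2.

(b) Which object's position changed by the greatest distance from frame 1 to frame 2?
the red star

(moved 3.4; next 3.0)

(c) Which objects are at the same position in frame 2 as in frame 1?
the brown triangle, the purple pentagon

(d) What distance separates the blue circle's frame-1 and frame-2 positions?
2.6

The blue circle moved from (7.2, 6.1) to (4.8, 7.0), a distance of √(2.4² + 0.9²) ≈ 2.6.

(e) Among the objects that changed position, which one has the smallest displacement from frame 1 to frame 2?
the brown star

(moved 1.7)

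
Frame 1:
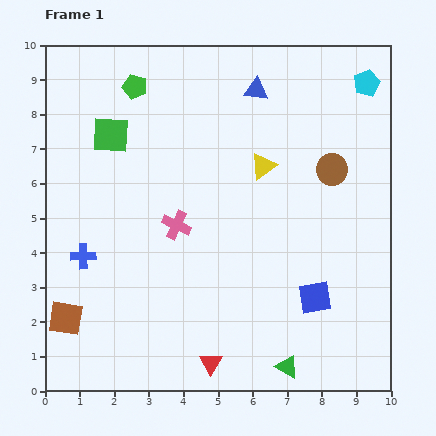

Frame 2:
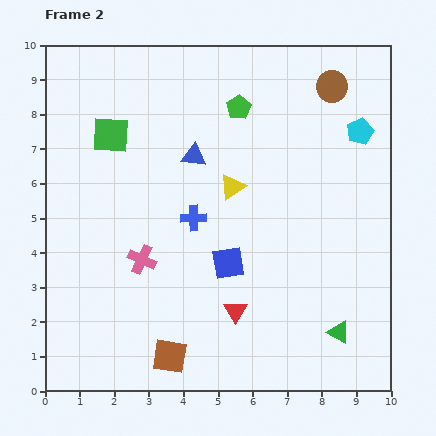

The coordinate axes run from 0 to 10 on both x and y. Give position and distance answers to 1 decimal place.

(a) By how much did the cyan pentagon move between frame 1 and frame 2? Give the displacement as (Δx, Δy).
(-0.2, -1.4)

The cyan pentagon was at (9.3, 8.9) in frame 1 and (9.1, 7.5) in frame 2.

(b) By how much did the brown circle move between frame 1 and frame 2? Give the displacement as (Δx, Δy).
(0.0, 2.4)

The brown circle was at (8.3, 6.4) in frame 1 and (8.3, 8.8) in frame 2.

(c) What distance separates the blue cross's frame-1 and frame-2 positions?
3.4

The blue cross moved from (1.1, 3.9) to (4.3, 5.0), a distance of √(3.2² + 1.1²) ≈ 3.4.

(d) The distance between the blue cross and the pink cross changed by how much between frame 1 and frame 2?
-0.9

Distance in frame 1: 2.8. Distance in frame 2: 1.9.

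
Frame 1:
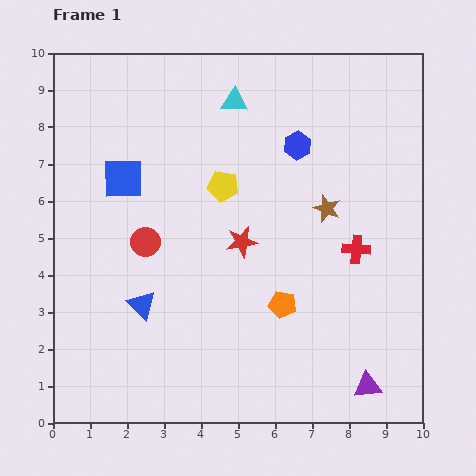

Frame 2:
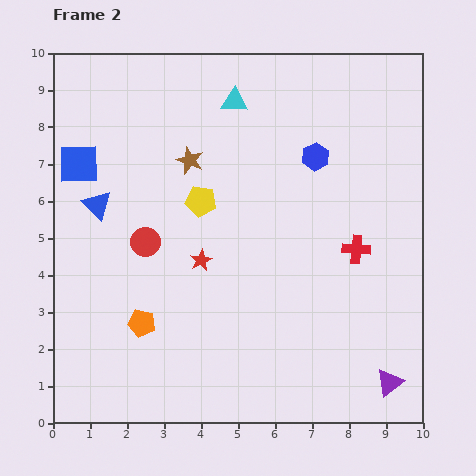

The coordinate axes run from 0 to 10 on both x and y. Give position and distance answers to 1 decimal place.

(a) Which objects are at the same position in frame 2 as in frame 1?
the red circle, the cyan triangle, the red cross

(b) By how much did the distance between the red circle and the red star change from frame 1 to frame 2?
-1.0

Distance in frame 1: 2.6. Distance in frame 2: 1.6.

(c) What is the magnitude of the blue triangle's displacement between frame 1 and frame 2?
3.0

The blue triangle moved from (2.4, 3.2) to (1.2, 5.9), a distance of √(1.2² + 2.7²) ≈ 3.0.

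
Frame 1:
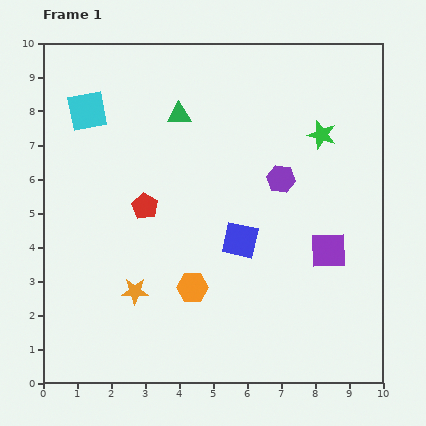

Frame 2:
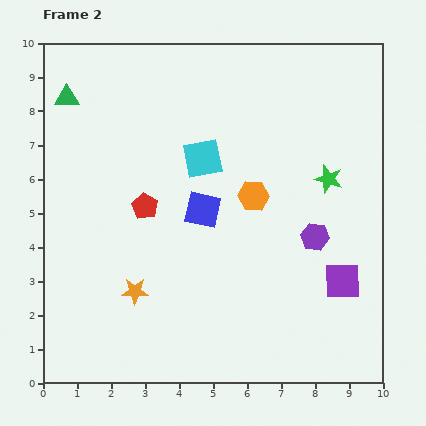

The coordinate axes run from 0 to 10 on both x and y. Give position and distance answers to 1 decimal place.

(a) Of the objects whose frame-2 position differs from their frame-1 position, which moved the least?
the purple square

(moved 1.0)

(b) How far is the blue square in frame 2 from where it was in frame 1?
1.4

The blue square moved from (5.8, 4.2) to (4.7, 5.1), a distance of √(1.1² + 0.9²) ≈ 1.4.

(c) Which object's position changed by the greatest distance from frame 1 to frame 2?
the cyan square

(moved 3.7; next 3.3)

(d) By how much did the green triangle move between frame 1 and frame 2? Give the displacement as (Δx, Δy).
(-3.3, 0.5)

The green triangle was at (4.0, 7.9) in frame 1 and (0.7, 8.4) in frame 2.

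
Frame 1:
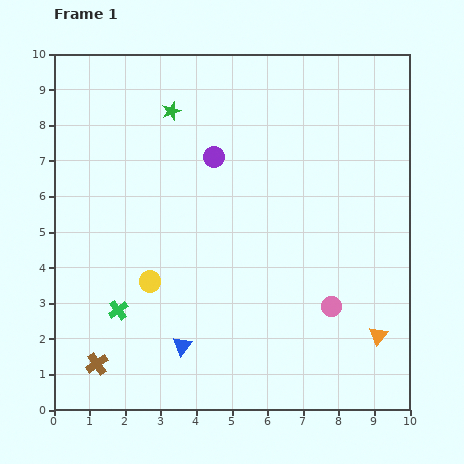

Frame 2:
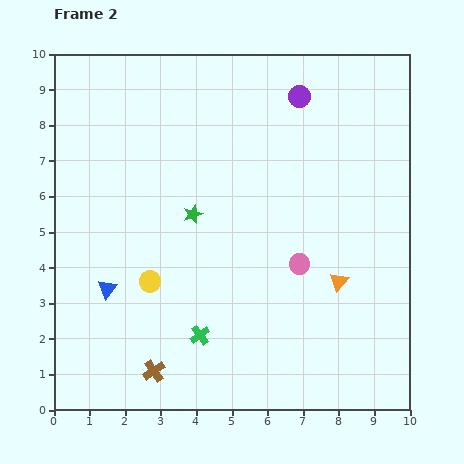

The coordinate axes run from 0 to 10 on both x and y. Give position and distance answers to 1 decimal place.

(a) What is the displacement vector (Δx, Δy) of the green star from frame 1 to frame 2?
(0.6, -2.9)

The green star was at (3.3, 8.4) in frame 1 and (3.9, 5.5) in frame 2.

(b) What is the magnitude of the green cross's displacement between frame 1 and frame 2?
2.4

The green cross moved from (1.8, 2.8) to (4.1, 2.1), a distance of √(2.3² + 0.7²) ≈ 2.4.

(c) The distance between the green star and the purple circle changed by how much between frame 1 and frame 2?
+2.7

Distance in frame 1: 1.8. Distance in frame 2: 4.5.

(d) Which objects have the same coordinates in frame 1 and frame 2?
the yellow circle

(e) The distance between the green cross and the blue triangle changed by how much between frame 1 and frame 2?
+0.8

Distance in frame 1: 2.1. Distance in frame 2: 2.9.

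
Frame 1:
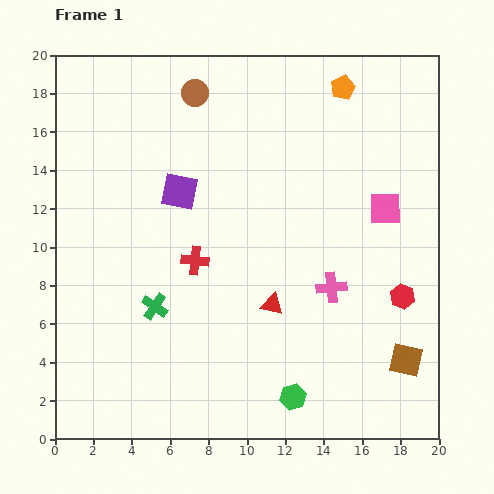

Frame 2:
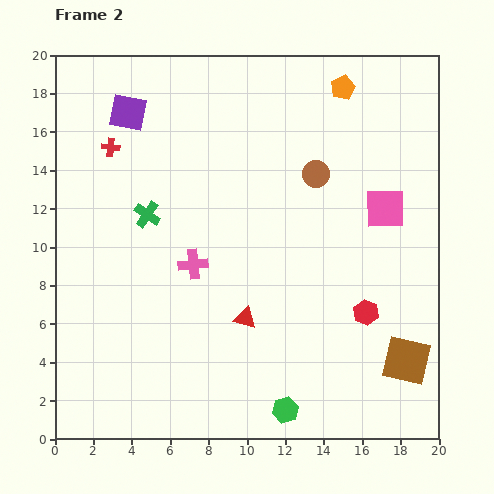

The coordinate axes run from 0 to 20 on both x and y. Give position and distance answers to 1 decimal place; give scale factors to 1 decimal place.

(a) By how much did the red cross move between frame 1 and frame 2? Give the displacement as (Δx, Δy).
(-4.4, 5.9)

The red cross was at (7.3, 9.3) in frame 1 and (2.9, 15.2) in frame 2.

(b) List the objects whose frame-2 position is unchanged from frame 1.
the brown square, the orange pentagon, the pink square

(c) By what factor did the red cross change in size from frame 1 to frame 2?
0.6×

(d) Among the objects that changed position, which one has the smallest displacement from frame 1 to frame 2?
the green hexagon

(moved 0.8)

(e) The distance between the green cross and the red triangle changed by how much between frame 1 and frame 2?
+1.3

Distance in frame 1: 6.1. Distance in frame 2: 7.4.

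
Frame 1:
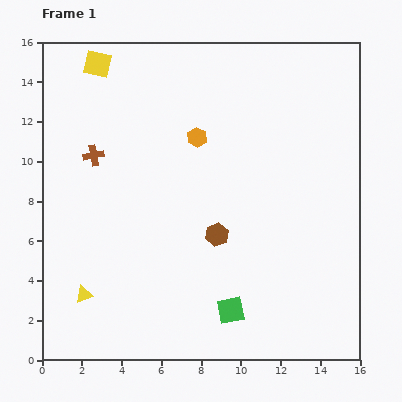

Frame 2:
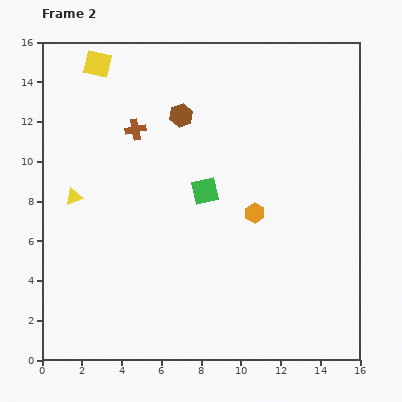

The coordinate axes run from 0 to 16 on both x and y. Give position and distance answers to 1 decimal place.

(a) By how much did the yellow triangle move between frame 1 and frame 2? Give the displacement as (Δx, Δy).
(-0.5, 4.9)

The yellow triangle was at (2.1, 3.3) in frame 1 and (1.6, 8.2) in frame 2.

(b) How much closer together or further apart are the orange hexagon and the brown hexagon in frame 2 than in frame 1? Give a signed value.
+1.1

Distance in frame 1: 5.0. Distance in frame 2: 6.1.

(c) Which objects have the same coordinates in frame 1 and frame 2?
the yellow square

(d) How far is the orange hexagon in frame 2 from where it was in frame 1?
4.8

The orange hexagon moved from (7.8, 11.2) to (10.7, 7.4), a distance of √(2.9² + 3.8²) ≈ 4.8.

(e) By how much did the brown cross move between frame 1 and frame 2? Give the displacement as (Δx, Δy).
(2.1, 1.3)

The brown cross was at (2.6, 10.3) in frame 1 and (4.7, 11.6) in frame 2.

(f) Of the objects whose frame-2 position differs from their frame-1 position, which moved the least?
the brown cross

(moved 2.5)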